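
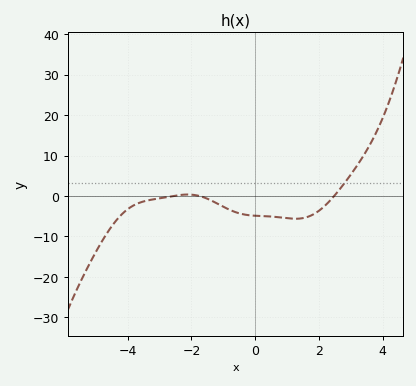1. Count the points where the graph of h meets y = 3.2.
1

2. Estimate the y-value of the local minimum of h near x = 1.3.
-5.63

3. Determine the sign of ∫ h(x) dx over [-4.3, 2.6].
negative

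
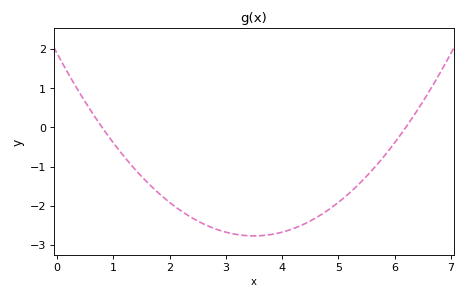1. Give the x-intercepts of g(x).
0.8, 6.2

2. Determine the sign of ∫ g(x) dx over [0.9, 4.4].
negative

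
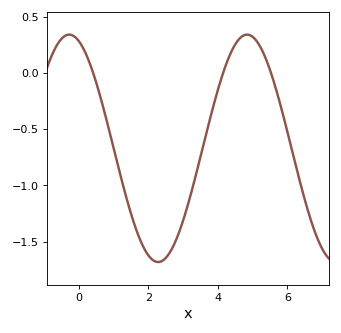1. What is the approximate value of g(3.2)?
-1.11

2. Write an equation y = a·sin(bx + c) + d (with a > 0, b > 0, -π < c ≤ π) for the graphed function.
y = 1.01sin(1.23x + 1.9) - 0.67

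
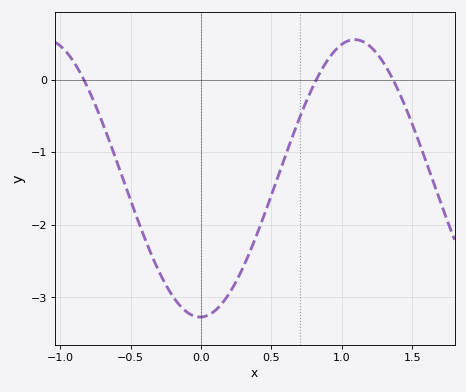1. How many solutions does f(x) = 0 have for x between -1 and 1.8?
3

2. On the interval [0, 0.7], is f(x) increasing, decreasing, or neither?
increasing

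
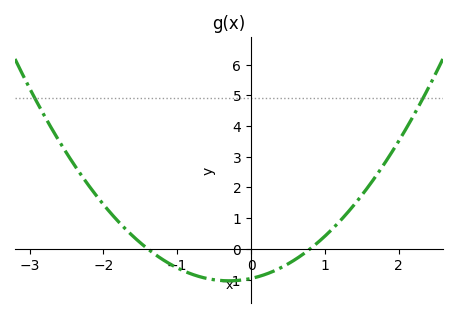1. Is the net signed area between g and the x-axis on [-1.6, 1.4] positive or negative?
negative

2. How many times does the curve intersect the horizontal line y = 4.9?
2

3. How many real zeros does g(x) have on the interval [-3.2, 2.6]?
2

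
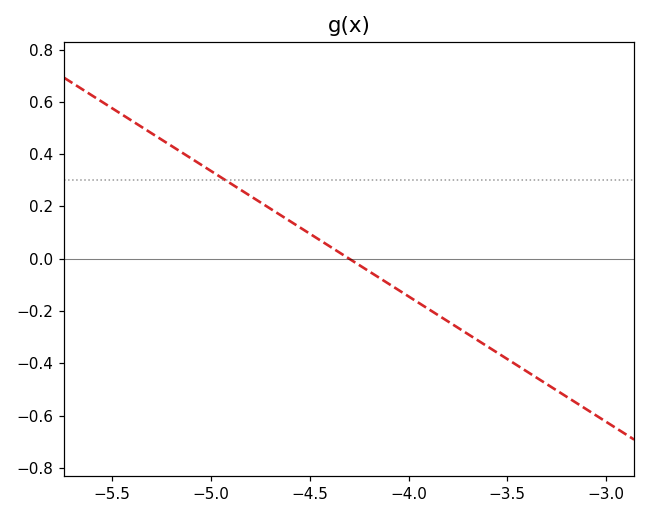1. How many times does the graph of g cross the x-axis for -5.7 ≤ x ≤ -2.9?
1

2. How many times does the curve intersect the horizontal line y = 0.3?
1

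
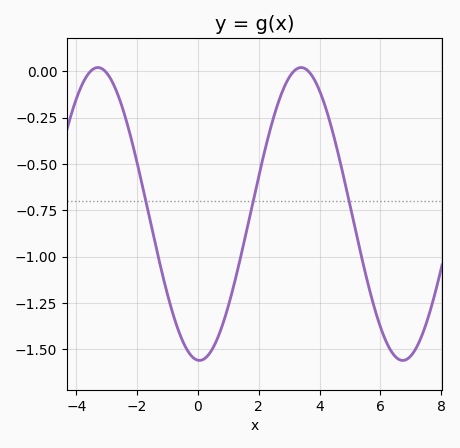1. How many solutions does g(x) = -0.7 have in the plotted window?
3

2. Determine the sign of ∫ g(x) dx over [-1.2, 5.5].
negative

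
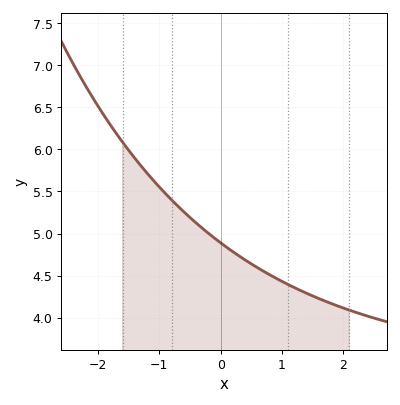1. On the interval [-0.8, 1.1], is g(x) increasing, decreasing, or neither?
decreasing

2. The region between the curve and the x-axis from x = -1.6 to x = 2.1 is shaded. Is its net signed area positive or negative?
positive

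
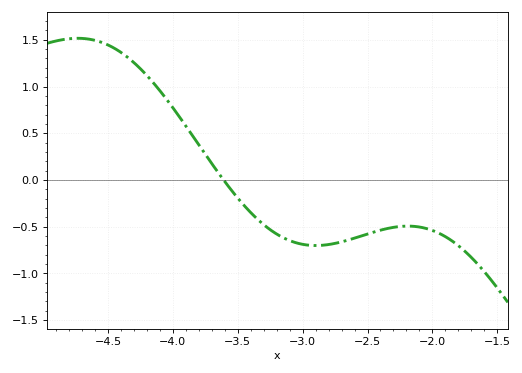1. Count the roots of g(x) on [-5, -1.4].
1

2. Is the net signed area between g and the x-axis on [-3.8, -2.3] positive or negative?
negative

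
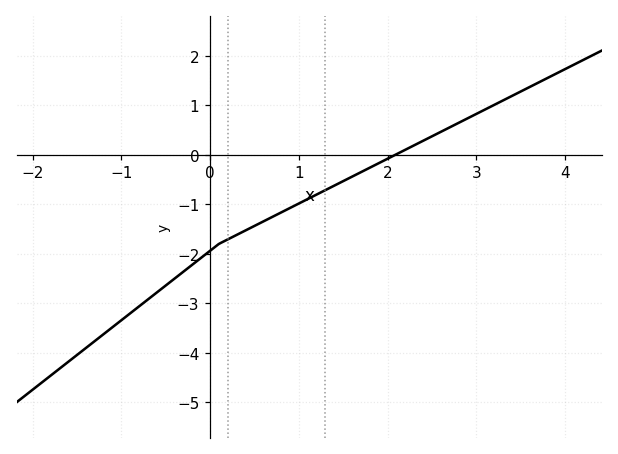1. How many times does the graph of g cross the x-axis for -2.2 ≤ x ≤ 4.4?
1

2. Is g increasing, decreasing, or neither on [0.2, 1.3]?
increasing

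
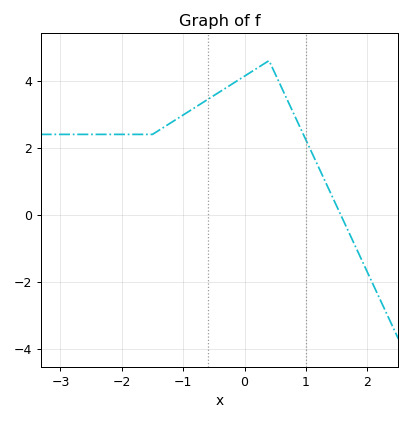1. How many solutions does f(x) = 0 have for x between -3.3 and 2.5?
1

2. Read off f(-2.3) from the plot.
2.4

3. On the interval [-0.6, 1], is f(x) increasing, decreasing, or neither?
neither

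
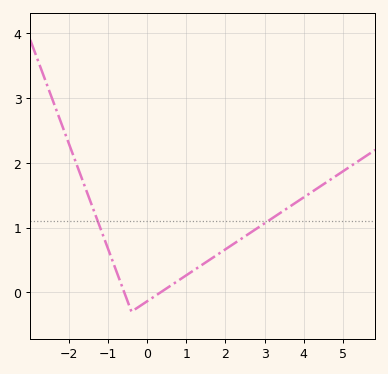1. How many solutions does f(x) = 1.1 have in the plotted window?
2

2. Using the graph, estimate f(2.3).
0.784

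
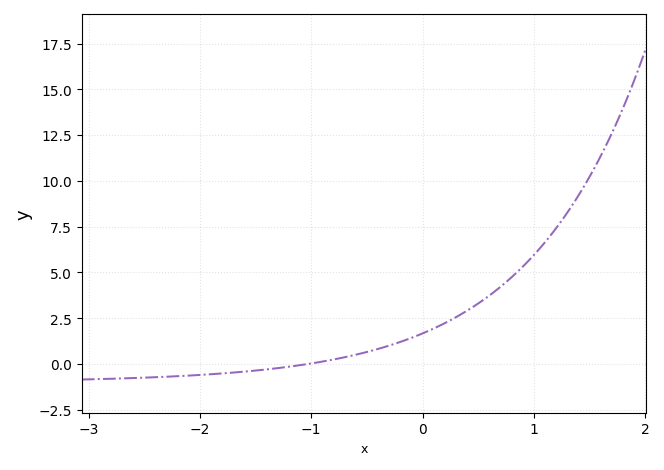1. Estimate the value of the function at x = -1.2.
0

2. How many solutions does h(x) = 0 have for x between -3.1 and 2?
1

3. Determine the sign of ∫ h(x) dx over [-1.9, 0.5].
positive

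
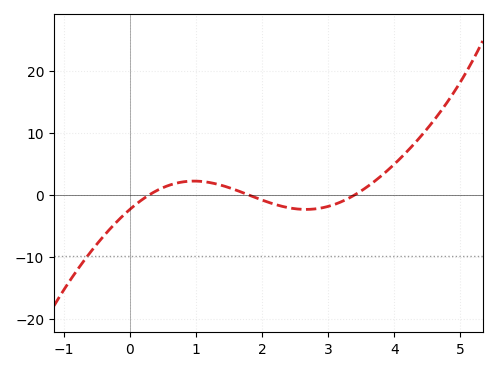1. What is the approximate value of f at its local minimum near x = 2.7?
-2.31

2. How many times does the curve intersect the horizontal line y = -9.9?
1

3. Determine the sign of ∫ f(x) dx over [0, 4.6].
positive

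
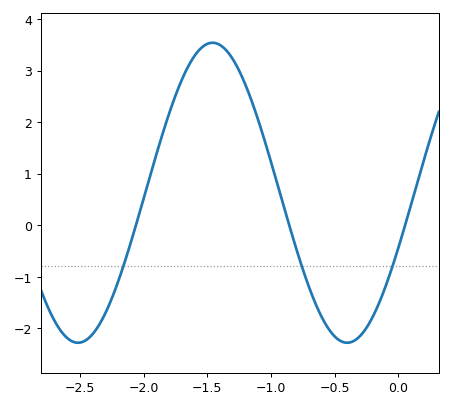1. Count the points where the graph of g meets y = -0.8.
3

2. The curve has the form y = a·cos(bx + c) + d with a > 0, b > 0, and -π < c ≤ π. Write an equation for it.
y = 2.91cos(3x - 1.9) + 0.63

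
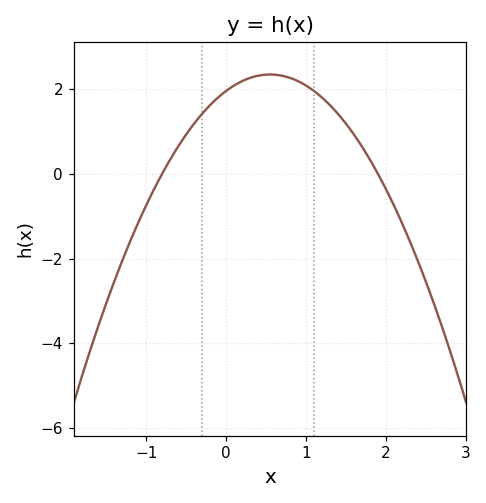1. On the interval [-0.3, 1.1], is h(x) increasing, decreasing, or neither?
neither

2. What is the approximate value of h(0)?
1.95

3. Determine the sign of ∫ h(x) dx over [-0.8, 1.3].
positive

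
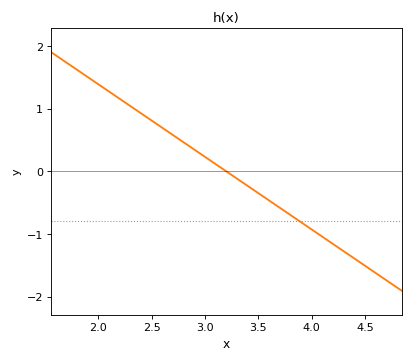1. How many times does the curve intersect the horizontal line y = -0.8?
1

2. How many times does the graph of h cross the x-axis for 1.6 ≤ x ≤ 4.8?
1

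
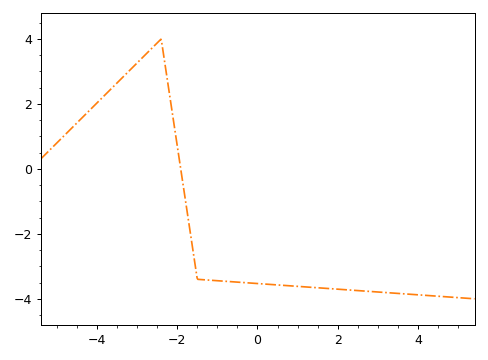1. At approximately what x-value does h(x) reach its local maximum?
-2.4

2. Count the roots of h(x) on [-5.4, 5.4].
1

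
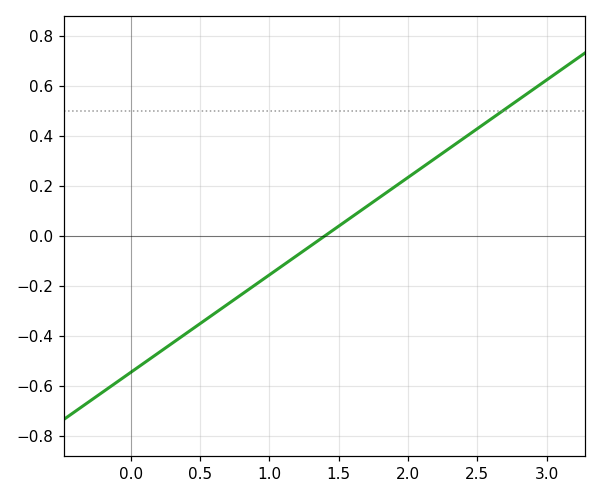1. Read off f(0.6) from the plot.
-0.312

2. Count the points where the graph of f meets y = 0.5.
1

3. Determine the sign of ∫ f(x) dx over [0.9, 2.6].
positive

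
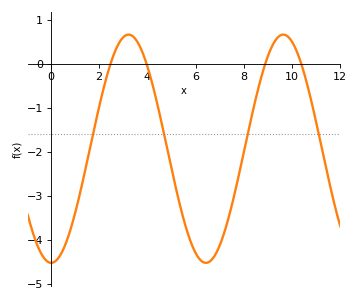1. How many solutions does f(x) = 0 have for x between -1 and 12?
4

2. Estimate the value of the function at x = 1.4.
-2.49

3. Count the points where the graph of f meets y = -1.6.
4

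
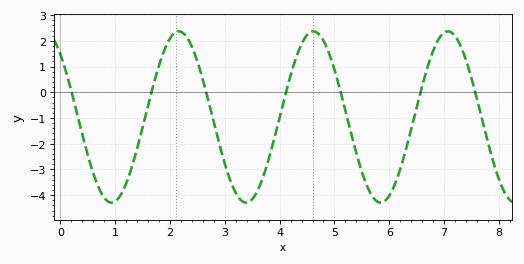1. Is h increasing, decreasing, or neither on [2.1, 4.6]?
neither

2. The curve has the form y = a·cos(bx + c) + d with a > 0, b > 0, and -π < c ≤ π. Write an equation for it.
y = 3.33cos(2.6x + 0.75) - 0.96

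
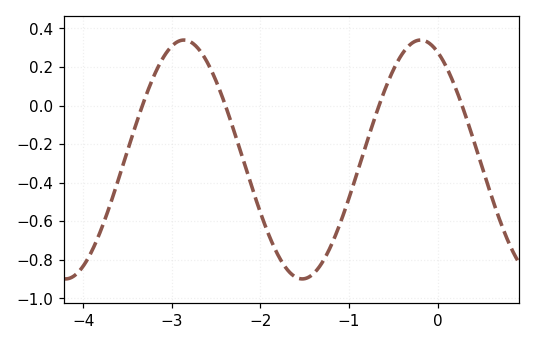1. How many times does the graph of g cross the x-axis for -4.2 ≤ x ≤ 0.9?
4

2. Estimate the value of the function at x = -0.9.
-0.34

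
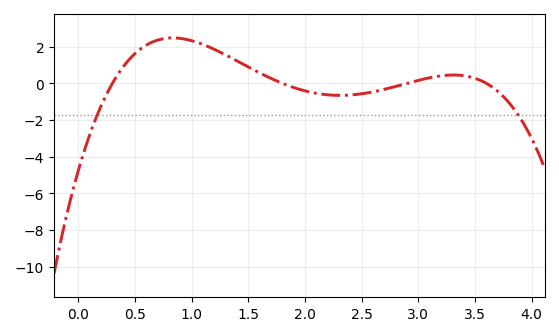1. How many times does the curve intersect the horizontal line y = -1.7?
2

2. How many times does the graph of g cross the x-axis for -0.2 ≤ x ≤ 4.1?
4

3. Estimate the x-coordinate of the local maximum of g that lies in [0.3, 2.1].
0.833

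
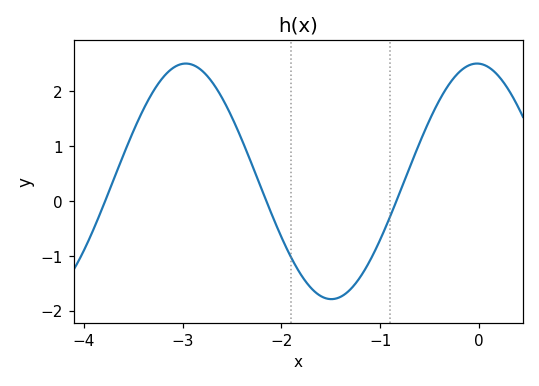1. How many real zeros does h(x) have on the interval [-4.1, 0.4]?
3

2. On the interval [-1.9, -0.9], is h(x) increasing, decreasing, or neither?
neither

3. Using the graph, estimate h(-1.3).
-1.6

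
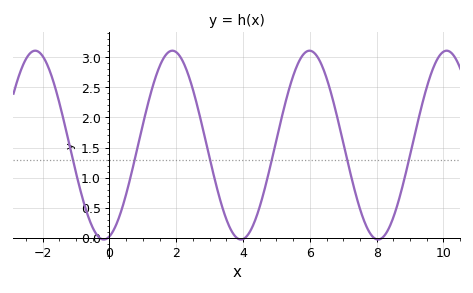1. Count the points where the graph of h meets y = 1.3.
6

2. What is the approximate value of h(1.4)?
2.7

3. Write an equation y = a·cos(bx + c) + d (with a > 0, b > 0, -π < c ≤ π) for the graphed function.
y = 1.57cos(1.5x - 2.9) + 1.54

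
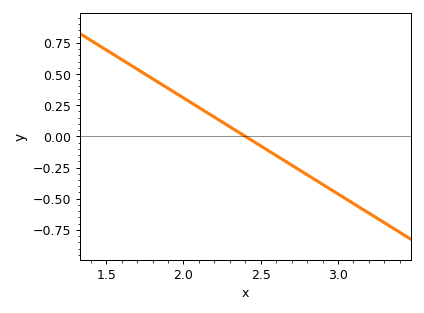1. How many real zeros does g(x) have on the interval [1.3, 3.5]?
1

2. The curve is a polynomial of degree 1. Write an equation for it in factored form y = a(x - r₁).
y = -0.77(x - 2.4)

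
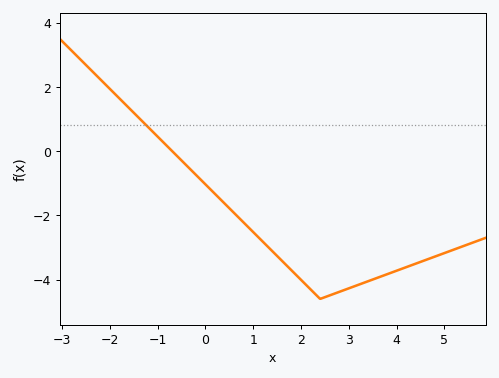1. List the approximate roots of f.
-0.6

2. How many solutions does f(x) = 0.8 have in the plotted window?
1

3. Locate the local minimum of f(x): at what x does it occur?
2.4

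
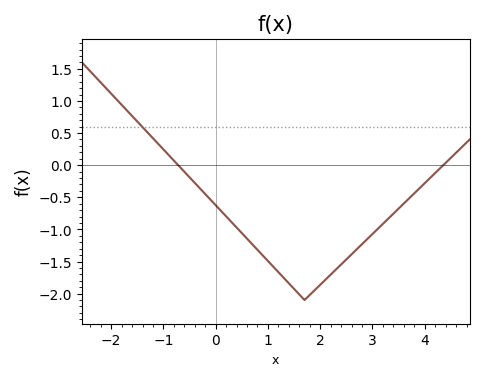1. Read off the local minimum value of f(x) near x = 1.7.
-2.1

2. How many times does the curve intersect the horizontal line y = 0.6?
1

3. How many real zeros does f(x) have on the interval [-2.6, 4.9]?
2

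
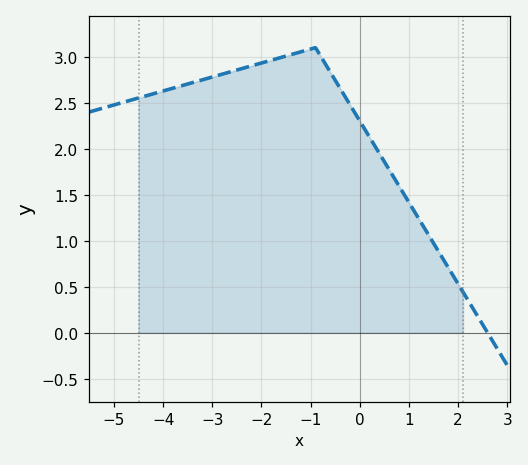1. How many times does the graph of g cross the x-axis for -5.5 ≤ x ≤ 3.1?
1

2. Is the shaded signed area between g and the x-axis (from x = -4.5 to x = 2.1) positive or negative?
positive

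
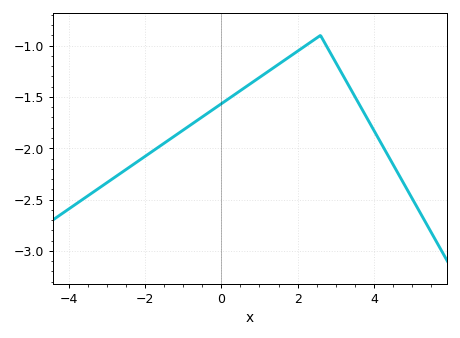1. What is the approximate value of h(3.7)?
-1.63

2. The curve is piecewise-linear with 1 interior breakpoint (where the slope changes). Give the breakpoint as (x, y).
(2.6, -0.9)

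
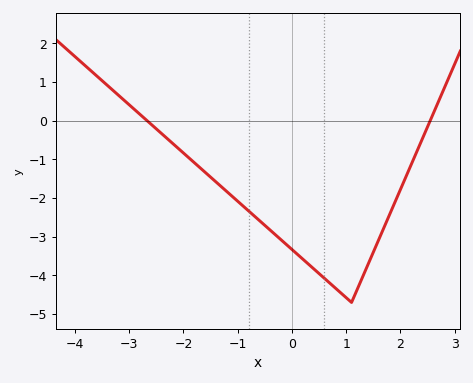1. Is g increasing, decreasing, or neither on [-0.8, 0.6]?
decreasing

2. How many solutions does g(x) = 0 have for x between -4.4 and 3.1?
2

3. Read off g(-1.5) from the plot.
-1.46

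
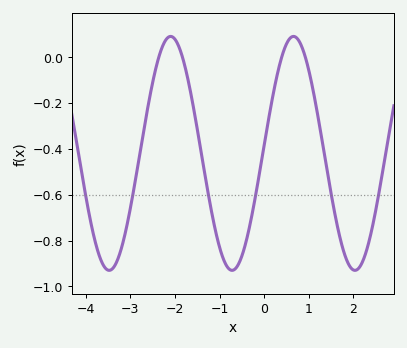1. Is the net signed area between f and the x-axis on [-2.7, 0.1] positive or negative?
negative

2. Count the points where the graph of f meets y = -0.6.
6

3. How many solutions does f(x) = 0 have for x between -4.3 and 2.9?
4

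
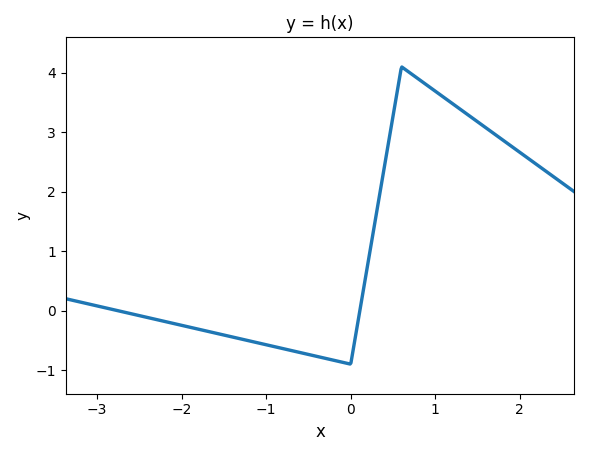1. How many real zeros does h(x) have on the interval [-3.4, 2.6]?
2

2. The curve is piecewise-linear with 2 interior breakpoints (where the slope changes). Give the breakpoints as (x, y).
(0, -0.9); (0.6, 4.1)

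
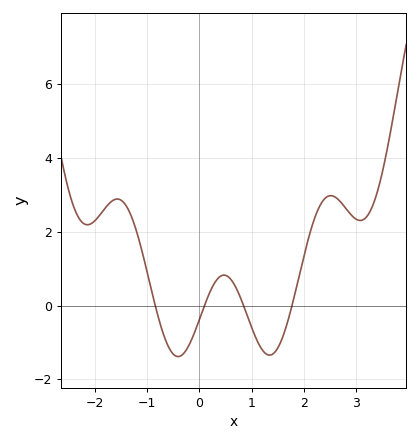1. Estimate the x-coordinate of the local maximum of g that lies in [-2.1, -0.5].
-1.6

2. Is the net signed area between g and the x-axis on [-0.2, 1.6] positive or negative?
negative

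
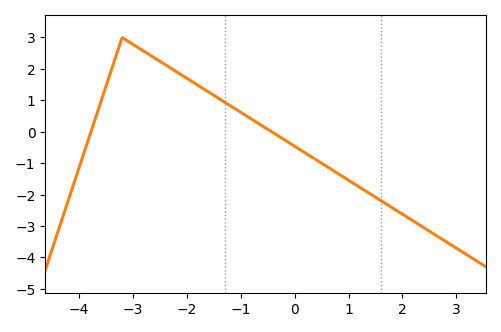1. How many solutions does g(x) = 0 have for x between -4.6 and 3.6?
2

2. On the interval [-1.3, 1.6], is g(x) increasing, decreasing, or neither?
decreasing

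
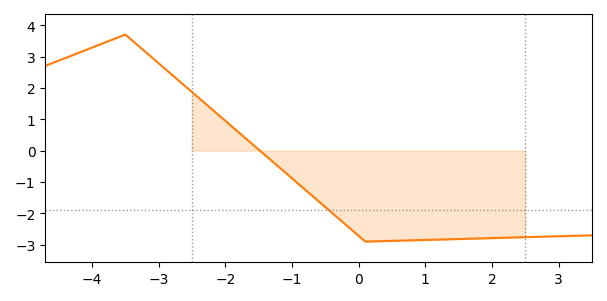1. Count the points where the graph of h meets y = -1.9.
1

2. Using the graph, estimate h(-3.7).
3.5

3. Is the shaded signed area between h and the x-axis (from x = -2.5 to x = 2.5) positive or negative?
negative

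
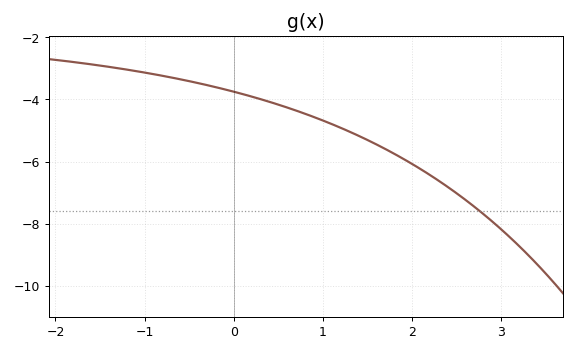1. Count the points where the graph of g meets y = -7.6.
1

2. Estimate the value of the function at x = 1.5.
-5.4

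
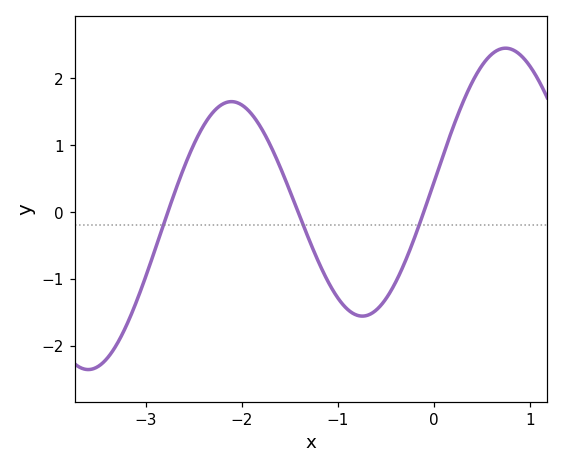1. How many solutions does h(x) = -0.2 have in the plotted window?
3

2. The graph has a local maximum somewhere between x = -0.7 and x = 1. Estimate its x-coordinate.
0.747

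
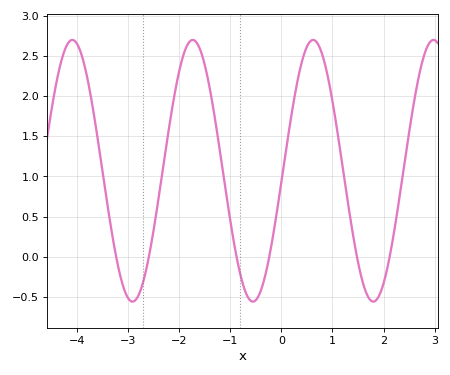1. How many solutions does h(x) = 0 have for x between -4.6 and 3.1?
6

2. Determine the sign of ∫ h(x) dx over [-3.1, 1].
positive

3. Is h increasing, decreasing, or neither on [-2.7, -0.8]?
neither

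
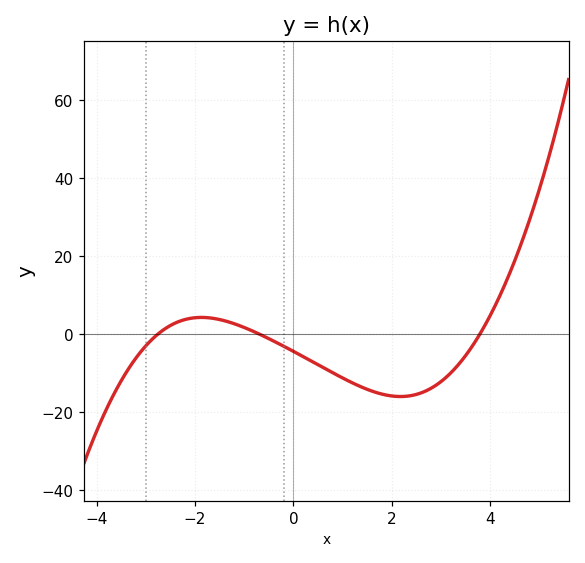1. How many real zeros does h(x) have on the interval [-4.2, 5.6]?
3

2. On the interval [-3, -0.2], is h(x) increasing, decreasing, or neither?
neither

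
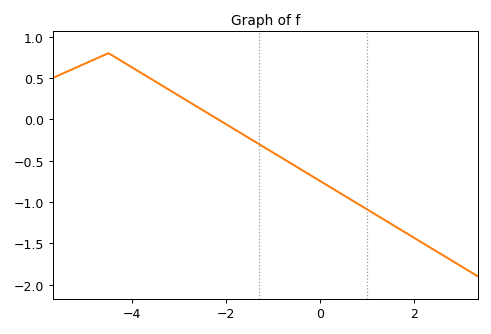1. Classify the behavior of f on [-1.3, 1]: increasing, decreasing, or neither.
decreasing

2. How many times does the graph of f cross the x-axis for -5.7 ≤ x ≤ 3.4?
1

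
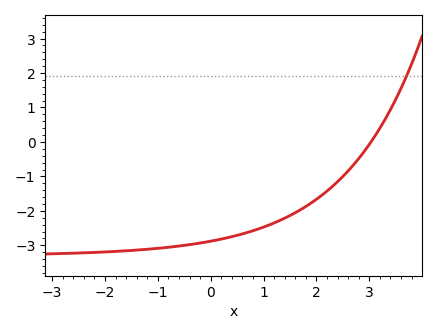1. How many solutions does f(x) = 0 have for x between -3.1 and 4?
1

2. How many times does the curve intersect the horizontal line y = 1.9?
1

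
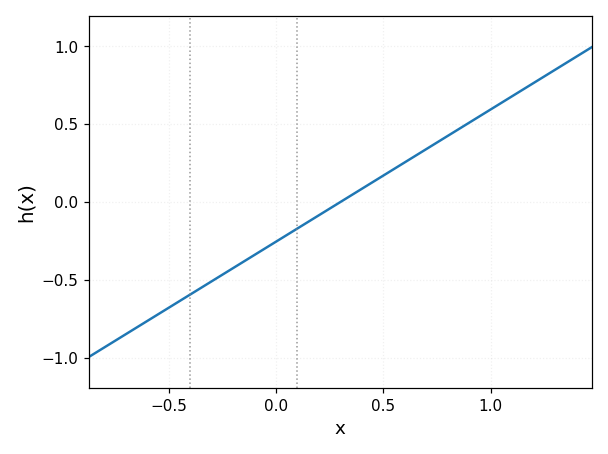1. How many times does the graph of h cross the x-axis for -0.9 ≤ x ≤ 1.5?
1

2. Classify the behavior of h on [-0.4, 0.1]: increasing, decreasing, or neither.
increasing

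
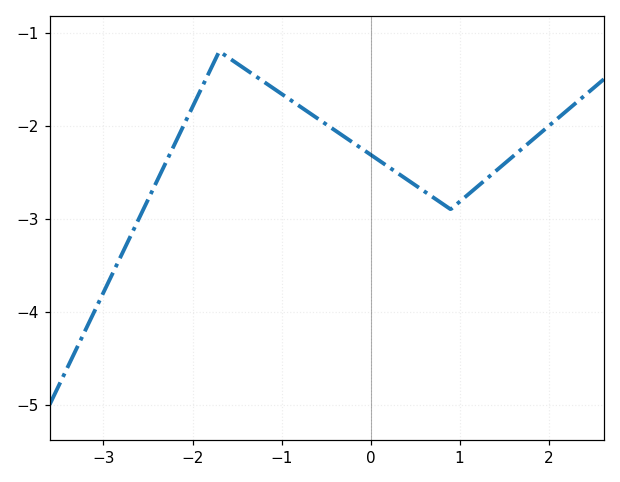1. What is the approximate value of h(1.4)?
-2.49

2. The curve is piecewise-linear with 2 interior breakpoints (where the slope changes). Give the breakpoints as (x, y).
(-1.7, -1.2); (0.9, -2.9)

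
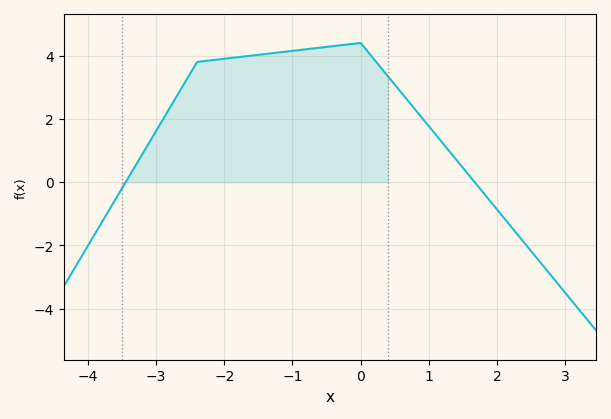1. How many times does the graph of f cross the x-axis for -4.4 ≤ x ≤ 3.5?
2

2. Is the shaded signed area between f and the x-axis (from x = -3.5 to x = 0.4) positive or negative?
positive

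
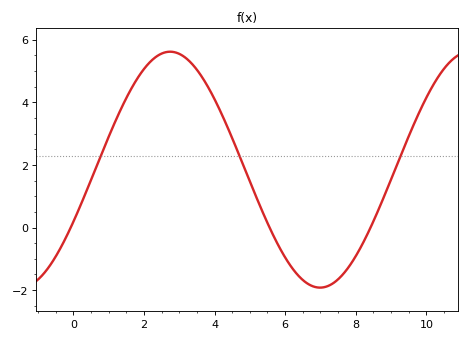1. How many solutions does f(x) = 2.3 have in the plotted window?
3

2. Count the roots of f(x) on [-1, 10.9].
3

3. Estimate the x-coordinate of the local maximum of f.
2.8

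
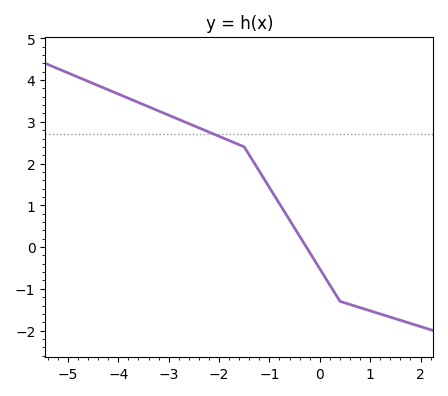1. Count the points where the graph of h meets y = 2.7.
1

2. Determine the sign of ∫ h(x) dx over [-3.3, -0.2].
positive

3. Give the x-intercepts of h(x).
-0.2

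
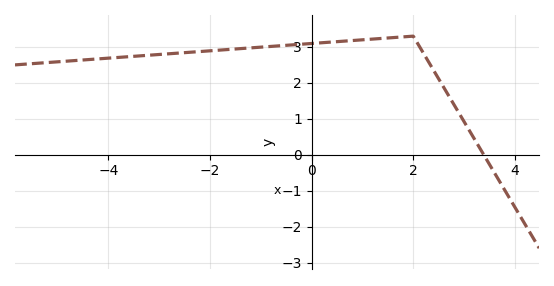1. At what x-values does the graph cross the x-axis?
3.39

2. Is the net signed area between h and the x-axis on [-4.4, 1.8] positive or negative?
positive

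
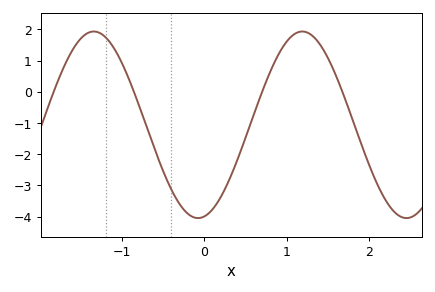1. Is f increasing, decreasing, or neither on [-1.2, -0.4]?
decreasing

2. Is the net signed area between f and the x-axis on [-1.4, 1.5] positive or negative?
negative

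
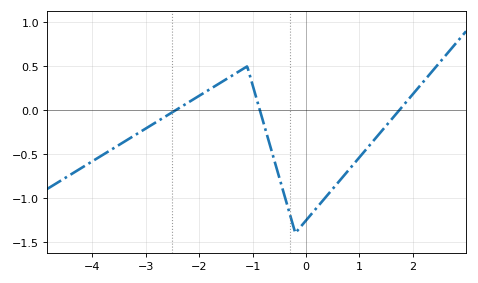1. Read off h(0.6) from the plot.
-0.8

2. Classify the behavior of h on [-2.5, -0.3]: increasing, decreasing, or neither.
neither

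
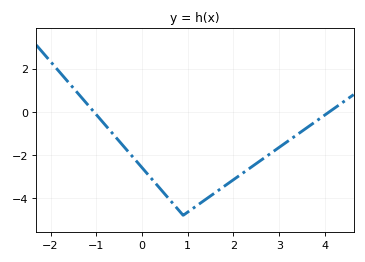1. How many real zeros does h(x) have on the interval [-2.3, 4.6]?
2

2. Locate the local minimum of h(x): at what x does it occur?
0.901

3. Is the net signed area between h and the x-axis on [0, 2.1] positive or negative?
negative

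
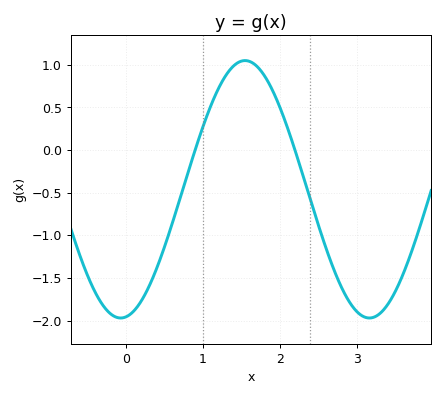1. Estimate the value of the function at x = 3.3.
-1.9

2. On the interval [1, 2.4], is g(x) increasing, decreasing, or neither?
neither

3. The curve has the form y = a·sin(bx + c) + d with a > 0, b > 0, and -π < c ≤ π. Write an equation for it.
y = 1.51sin(1.9x - 1.4) - 0.46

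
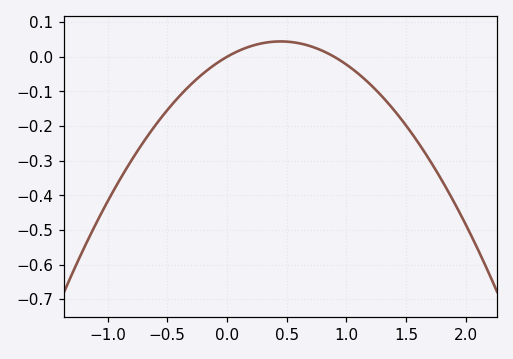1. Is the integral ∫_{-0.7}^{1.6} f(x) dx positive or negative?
negative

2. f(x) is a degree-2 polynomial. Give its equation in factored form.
y = -0.22(x - 0)(x - 0.9)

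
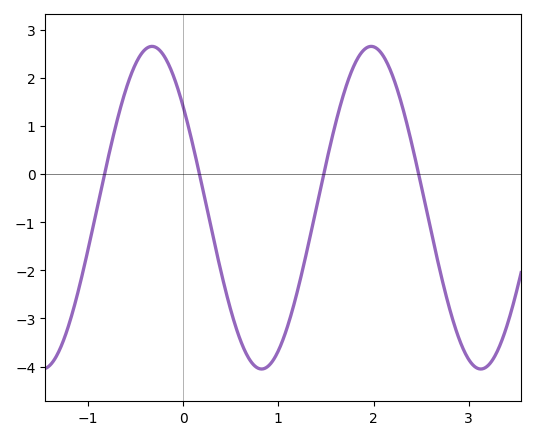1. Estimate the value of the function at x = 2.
2.6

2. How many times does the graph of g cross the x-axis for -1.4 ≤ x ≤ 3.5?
4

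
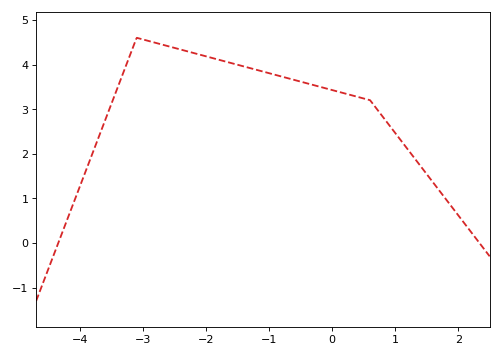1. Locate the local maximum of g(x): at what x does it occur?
-3.1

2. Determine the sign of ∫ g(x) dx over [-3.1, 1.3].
positive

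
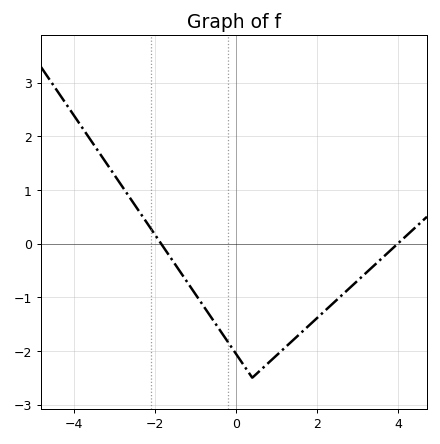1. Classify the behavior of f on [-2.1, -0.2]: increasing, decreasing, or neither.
decreasing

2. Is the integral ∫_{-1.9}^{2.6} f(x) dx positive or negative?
negative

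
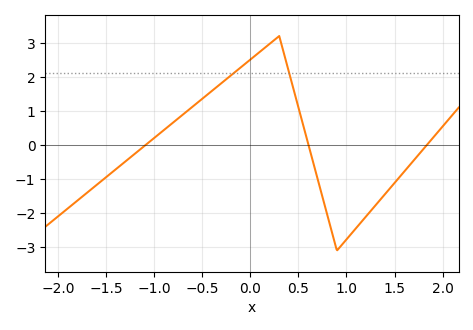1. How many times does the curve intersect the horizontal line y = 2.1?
2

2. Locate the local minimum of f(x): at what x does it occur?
0.901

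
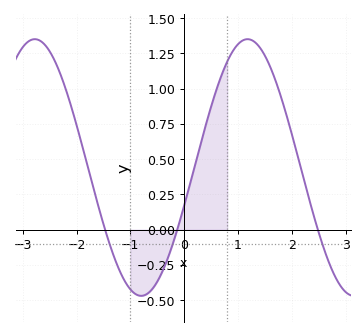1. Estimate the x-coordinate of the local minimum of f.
-0.8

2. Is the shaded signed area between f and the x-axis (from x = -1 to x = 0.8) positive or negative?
positive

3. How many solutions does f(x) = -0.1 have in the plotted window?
3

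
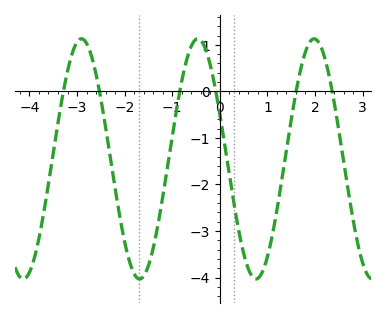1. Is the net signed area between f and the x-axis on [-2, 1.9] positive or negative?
negative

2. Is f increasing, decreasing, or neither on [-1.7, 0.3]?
neither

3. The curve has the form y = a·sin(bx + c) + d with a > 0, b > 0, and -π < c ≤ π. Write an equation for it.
y = 2.58sin(2.6x + 2.8) - 1.45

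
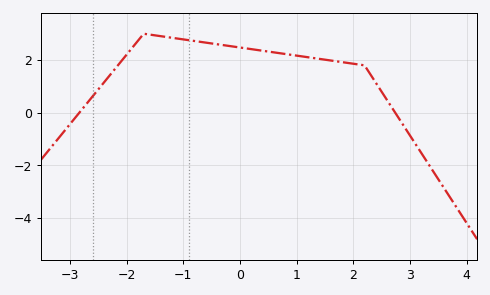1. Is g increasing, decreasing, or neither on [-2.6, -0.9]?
neither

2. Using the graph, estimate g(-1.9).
2.47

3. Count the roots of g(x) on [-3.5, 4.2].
2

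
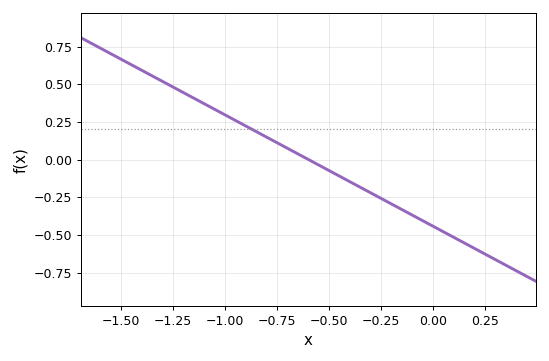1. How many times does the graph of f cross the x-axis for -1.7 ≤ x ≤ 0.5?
1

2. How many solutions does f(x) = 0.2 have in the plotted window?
1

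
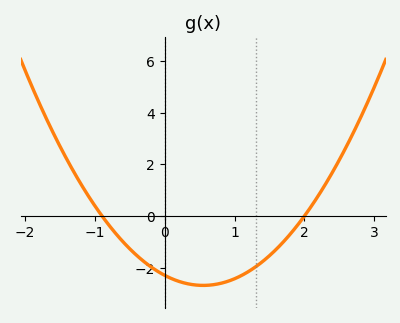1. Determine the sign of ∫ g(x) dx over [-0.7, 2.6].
negative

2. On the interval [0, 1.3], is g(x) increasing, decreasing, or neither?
neither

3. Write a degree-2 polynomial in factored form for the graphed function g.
y = 1.28(x + 0.9)(x - 2)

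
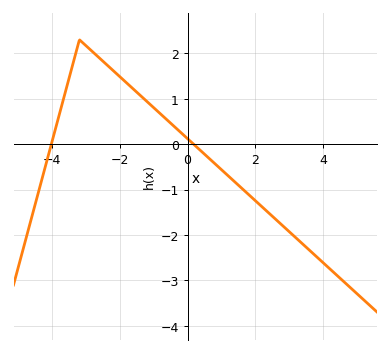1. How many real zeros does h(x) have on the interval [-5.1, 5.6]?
2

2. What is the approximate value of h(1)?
-0.6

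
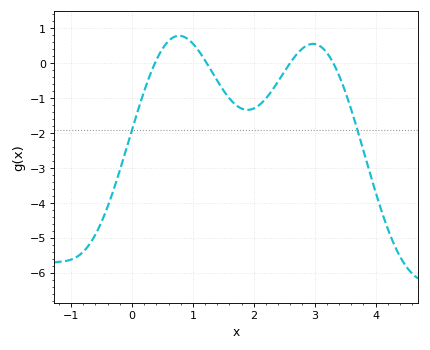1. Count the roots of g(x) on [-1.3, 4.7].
4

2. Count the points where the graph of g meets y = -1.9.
2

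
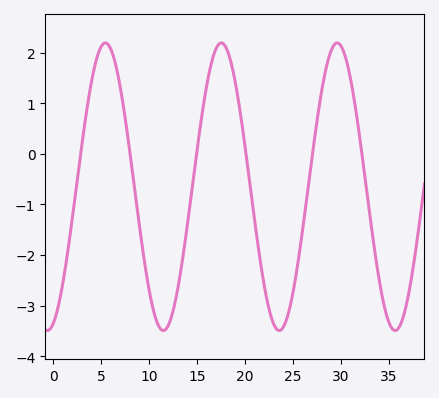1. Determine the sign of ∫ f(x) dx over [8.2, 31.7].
negative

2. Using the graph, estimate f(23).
-3.4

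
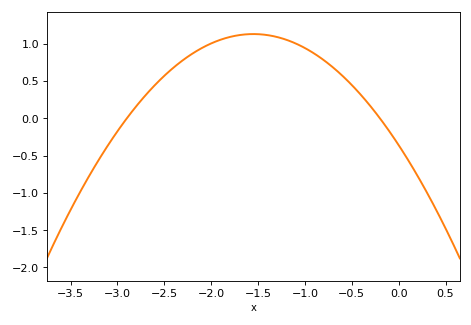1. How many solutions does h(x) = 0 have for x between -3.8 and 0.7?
2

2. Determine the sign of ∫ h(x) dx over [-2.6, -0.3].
positive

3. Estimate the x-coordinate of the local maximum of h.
-1.55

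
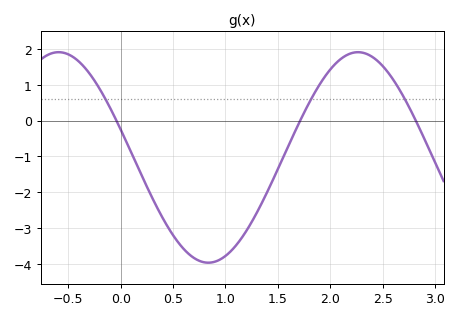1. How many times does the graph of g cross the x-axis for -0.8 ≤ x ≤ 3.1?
3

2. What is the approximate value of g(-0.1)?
0.4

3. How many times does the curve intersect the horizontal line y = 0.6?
3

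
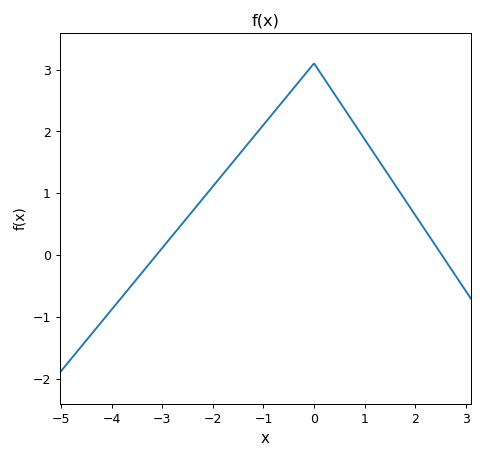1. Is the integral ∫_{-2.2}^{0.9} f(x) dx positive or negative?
positive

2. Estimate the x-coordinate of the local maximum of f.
0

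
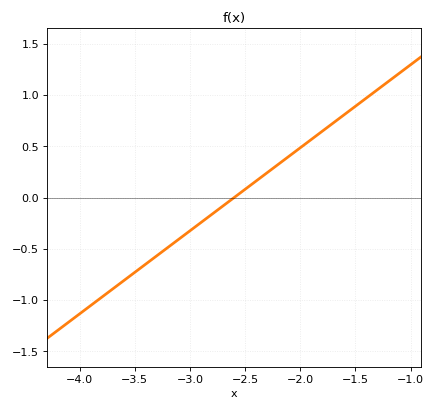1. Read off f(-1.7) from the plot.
0.729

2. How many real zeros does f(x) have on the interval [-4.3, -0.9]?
1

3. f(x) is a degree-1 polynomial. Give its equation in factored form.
y = 0.81(x + 2.6)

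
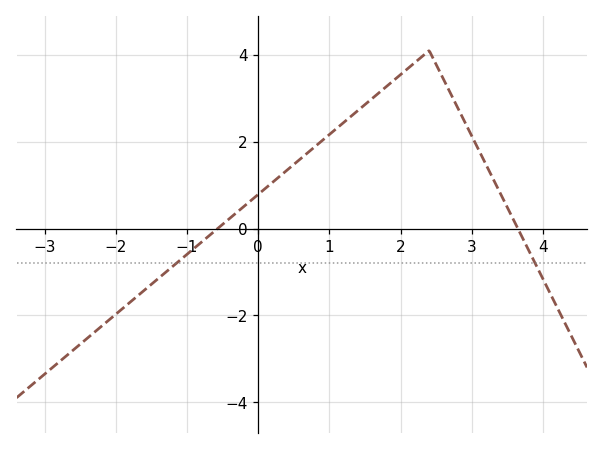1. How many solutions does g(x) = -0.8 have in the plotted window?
2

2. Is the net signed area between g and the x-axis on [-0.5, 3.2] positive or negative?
positive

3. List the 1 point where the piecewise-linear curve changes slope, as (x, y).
(2.4, 4.1)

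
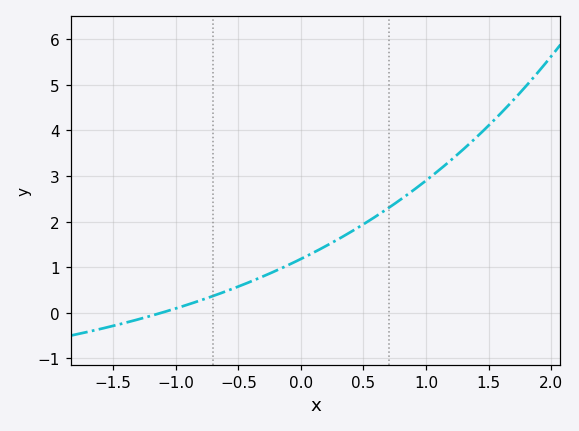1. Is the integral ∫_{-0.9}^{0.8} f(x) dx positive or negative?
positive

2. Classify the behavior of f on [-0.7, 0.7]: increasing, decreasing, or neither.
increasing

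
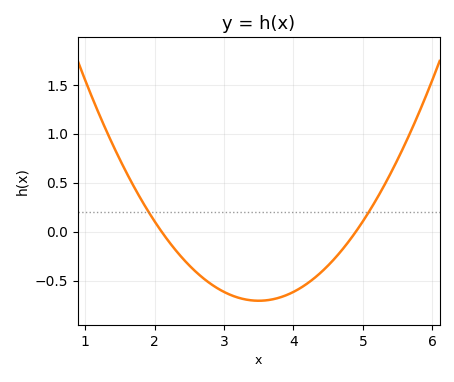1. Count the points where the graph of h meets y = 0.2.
2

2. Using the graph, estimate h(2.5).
-0.346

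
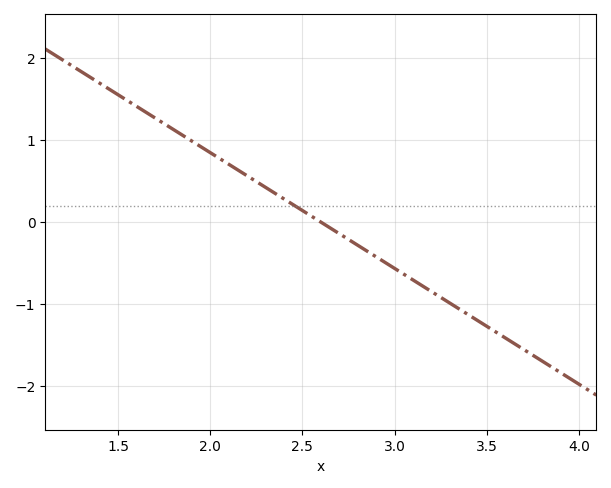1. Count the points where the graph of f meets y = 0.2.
1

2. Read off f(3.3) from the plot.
-0.987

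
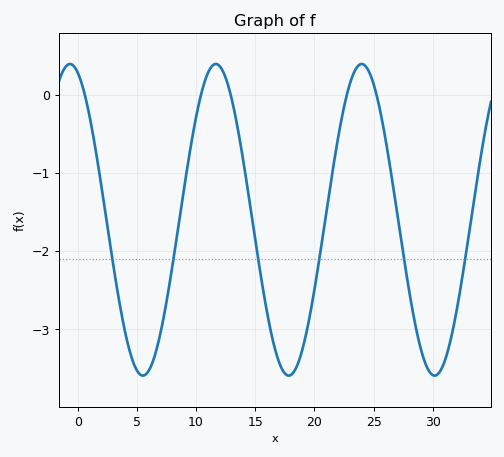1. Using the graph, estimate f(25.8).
-0.398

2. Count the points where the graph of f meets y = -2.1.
6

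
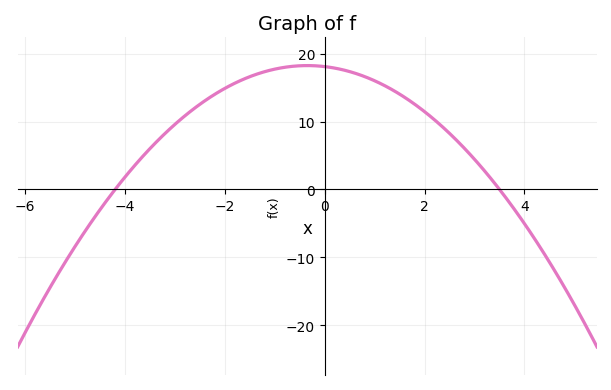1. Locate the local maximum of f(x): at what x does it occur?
-0.35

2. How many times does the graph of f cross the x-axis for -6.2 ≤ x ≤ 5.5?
2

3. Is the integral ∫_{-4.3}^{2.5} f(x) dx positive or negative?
positive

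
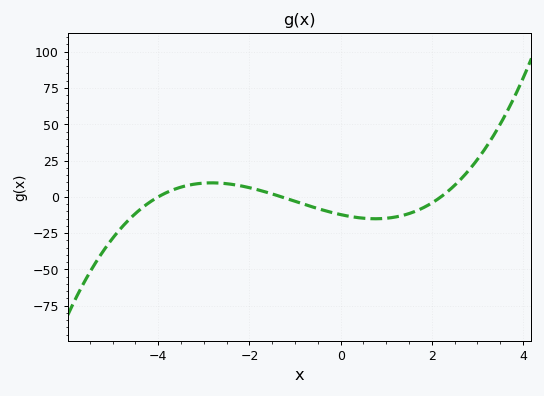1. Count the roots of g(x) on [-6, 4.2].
3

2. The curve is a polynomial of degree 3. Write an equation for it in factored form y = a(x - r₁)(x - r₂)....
y = 1.07(x + 4)(x + 1.3)(x - 2.2)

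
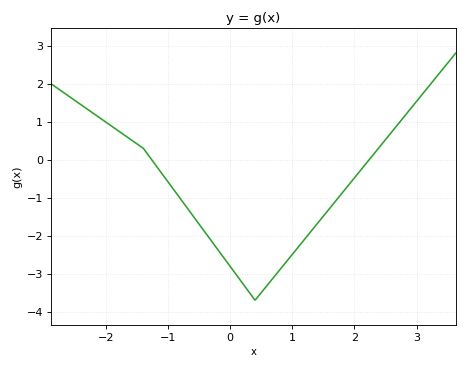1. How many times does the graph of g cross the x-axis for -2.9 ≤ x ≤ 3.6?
2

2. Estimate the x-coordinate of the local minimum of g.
0.4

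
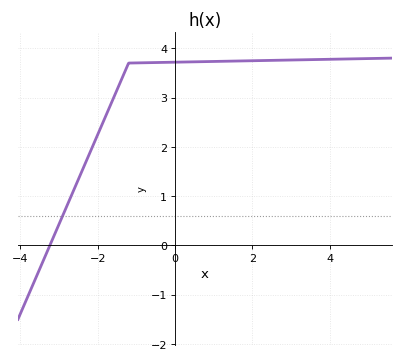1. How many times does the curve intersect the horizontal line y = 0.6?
1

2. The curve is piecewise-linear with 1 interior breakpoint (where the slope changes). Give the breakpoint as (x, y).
(-1.2, 3.7)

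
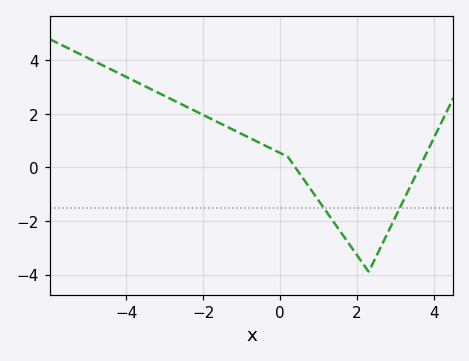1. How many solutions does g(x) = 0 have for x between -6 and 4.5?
2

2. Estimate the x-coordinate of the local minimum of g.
2.4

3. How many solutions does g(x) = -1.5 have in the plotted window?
2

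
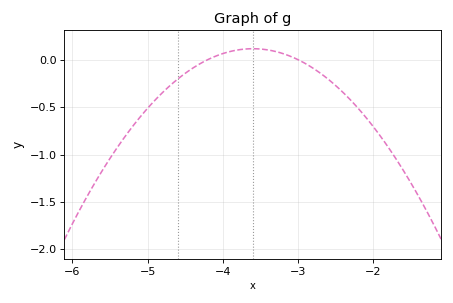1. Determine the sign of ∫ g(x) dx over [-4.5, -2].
negative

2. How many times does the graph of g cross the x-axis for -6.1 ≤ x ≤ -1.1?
2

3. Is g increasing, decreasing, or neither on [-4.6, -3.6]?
increasing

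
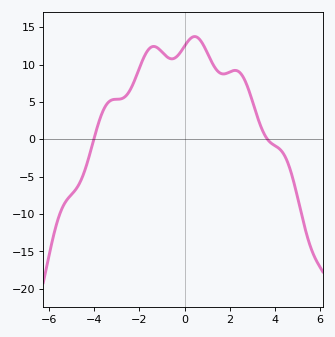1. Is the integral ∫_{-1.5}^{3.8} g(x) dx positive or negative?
positive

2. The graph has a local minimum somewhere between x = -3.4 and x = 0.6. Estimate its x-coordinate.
-0.6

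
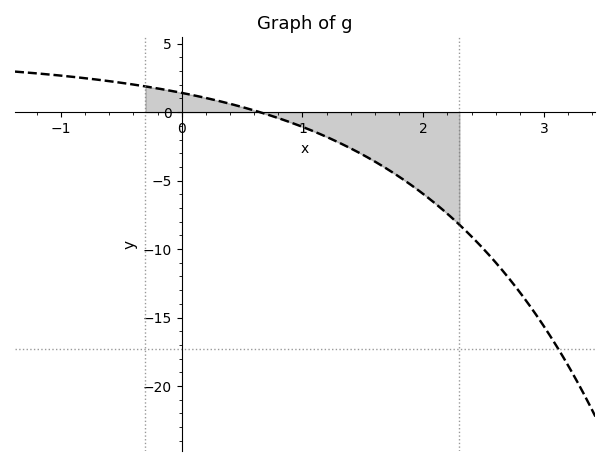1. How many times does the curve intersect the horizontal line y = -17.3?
1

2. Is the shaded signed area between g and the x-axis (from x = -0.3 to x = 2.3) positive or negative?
negative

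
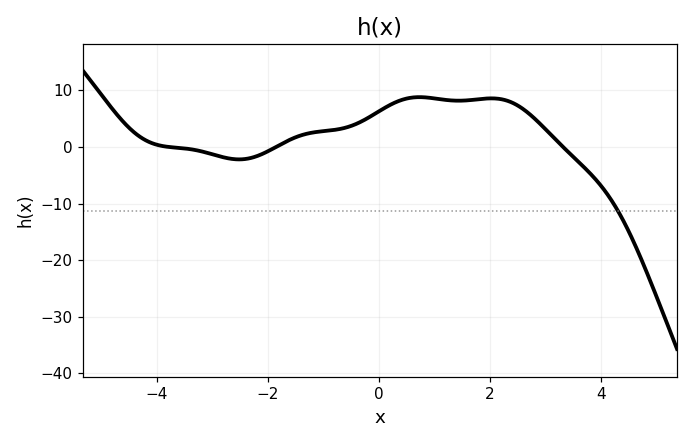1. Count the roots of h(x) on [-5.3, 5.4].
3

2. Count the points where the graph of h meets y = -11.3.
1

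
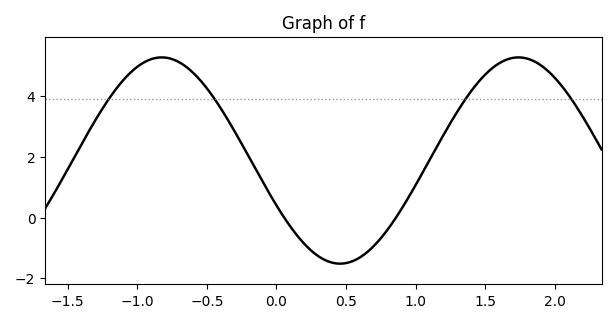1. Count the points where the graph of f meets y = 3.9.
4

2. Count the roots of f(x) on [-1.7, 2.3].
2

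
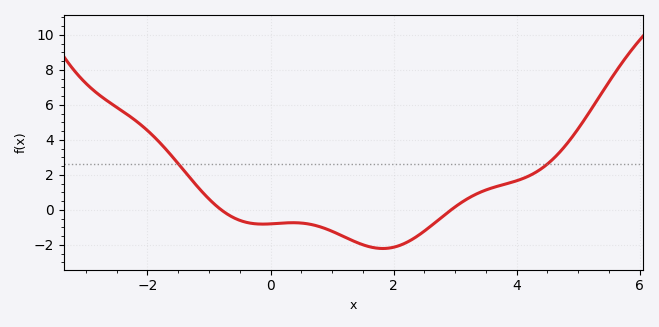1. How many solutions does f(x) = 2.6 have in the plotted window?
2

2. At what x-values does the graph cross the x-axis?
-0.8, 2.94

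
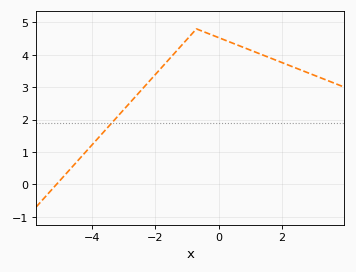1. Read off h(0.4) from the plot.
4.38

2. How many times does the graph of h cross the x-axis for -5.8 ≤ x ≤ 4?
1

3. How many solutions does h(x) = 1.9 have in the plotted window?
1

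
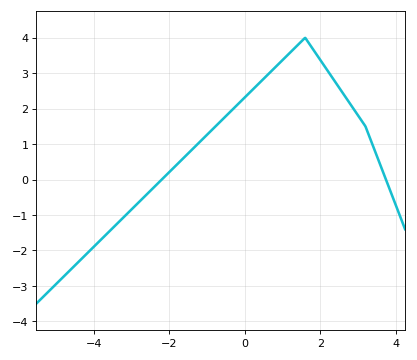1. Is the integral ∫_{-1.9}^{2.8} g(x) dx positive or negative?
positive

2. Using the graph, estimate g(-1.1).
1.16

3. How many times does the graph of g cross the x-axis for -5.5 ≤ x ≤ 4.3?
2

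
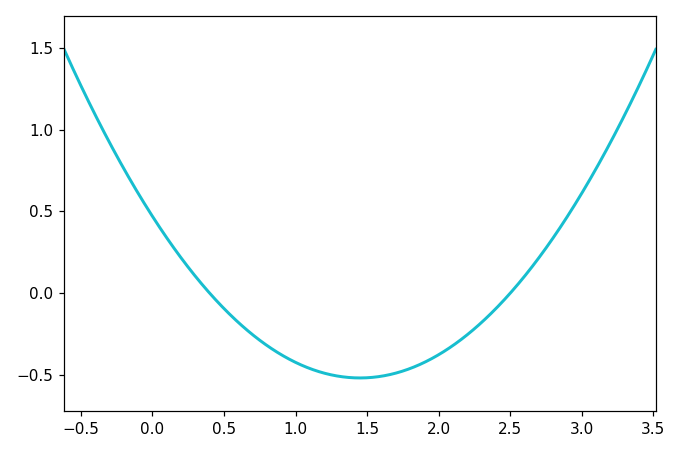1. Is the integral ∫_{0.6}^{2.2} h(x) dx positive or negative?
negative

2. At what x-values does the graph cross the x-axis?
0.4, 2.5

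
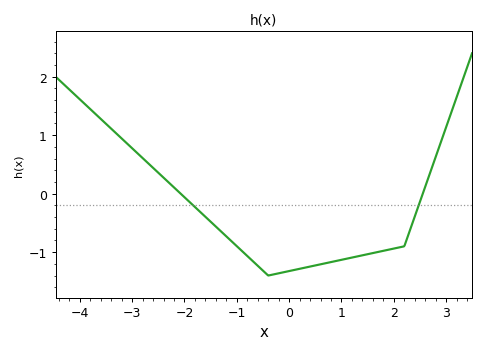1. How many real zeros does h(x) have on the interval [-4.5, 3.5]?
2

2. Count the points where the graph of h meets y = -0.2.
2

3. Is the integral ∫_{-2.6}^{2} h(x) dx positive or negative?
negative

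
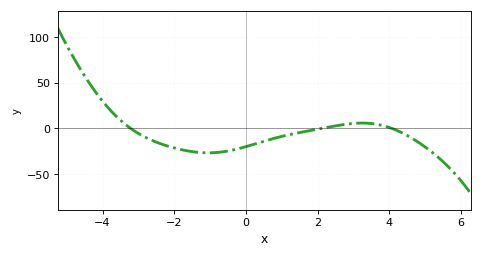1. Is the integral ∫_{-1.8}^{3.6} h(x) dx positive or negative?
negative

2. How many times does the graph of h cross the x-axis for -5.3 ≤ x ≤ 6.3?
3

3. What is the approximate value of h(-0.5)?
-25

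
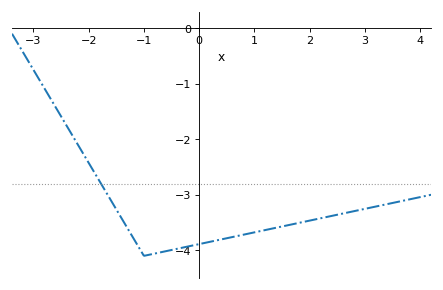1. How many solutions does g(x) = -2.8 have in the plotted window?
1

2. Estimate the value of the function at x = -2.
-2.4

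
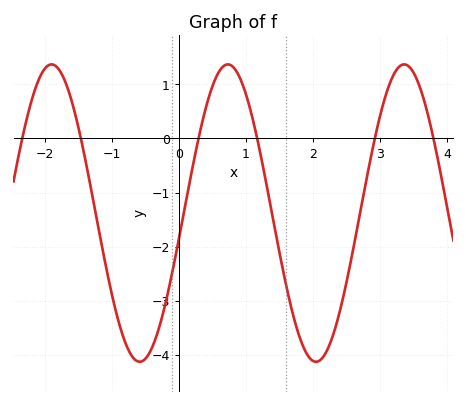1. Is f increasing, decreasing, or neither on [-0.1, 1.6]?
neither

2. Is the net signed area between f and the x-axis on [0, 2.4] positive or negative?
negative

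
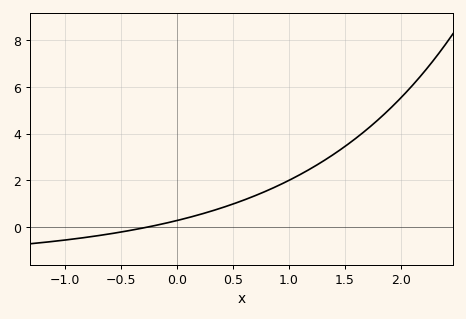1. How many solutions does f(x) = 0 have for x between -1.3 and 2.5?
1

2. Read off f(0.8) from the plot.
1.54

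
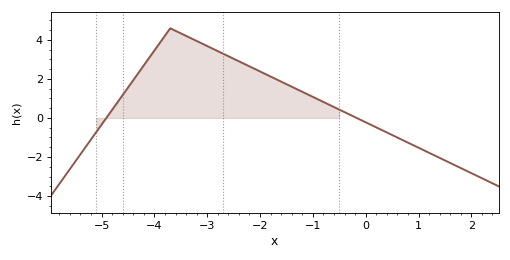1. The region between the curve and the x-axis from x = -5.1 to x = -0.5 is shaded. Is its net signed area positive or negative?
positive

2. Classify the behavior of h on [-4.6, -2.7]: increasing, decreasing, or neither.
neither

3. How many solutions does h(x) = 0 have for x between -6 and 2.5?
2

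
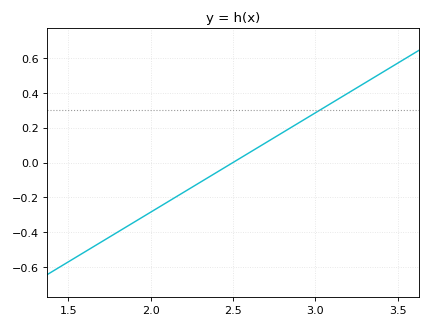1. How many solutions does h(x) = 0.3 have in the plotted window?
1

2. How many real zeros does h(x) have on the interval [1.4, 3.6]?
1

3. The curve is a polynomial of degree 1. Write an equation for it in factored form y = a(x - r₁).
y = 0.57(x - 2.5)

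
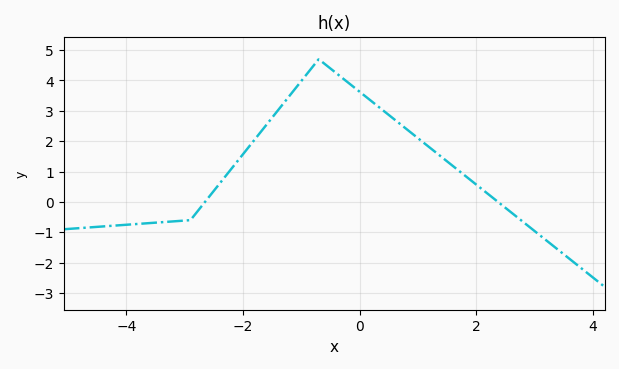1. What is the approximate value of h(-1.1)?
3.74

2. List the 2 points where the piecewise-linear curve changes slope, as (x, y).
(-2.9, -0.6); (-0.7, 4.7)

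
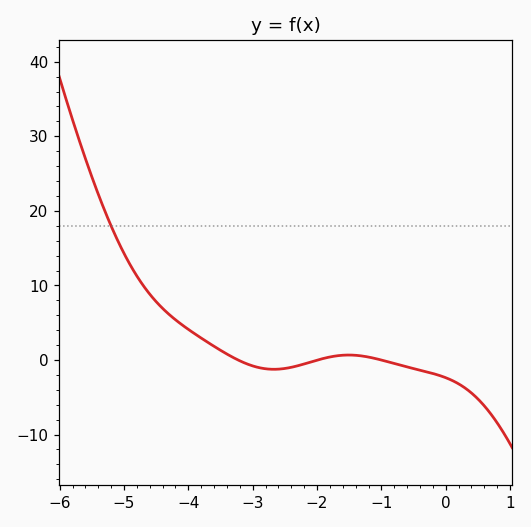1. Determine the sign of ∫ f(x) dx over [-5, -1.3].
positive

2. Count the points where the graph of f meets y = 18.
1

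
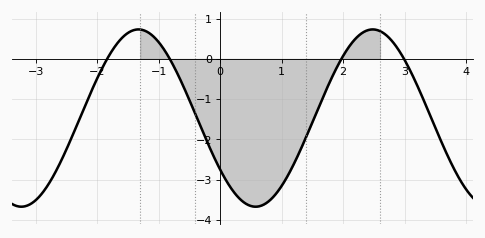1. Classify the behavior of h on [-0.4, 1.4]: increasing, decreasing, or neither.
neither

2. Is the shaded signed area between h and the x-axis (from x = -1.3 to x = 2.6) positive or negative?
negative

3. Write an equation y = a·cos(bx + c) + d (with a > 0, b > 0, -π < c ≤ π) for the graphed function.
y = 2.2cos(1.6x + 2.2) - 1.47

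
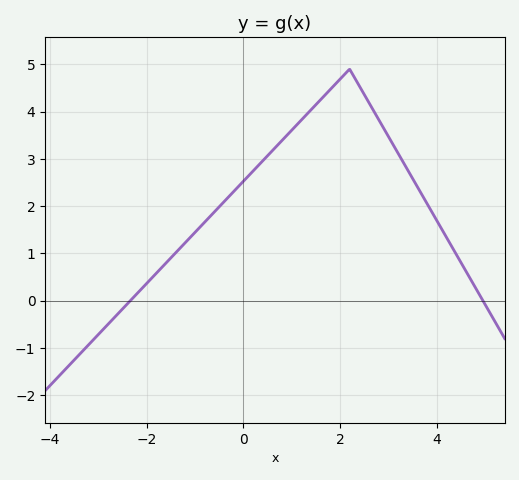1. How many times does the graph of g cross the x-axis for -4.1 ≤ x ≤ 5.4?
2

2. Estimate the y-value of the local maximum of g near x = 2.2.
4.9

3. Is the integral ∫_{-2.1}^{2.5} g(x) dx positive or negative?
positive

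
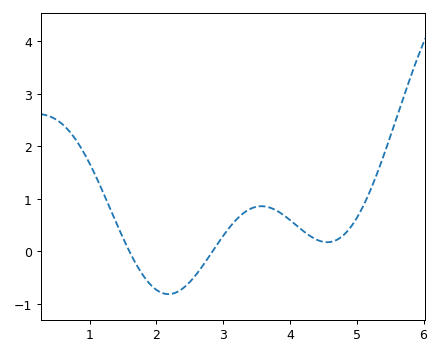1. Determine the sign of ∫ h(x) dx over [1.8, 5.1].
positive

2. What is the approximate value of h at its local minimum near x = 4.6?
0.2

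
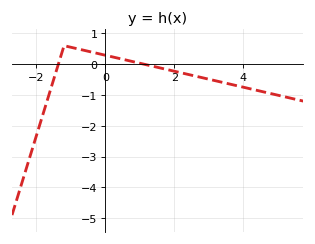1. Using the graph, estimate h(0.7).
0.107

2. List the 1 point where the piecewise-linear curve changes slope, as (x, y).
(-1.2, 0.6)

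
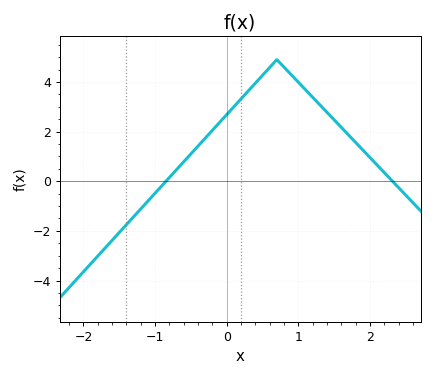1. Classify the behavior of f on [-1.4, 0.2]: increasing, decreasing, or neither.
increasing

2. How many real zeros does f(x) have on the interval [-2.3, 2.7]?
2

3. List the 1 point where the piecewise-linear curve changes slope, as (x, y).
(0.7, 4.9)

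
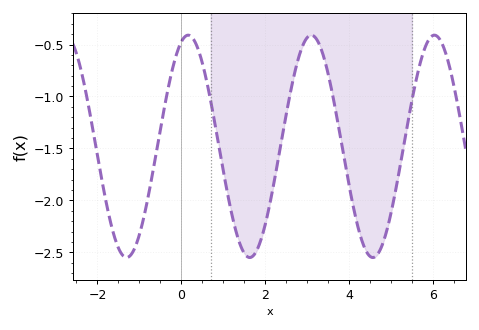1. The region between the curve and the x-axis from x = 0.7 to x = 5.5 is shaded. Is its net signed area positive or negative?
negative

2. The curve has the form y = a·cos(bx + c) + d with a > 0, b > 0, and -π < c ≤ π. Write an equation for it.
y = 1.07cos(2.1x - 0.35) - 1.48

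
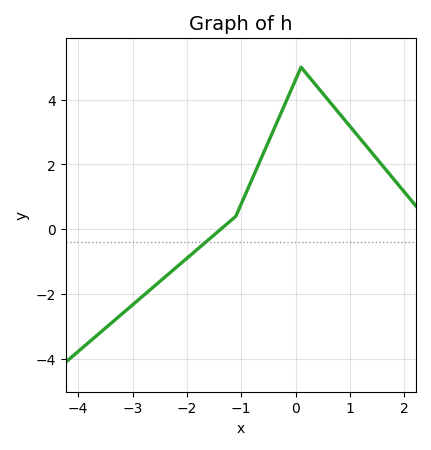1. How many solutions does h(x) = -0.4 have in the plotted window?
1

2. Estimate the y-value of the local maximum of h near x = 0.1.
5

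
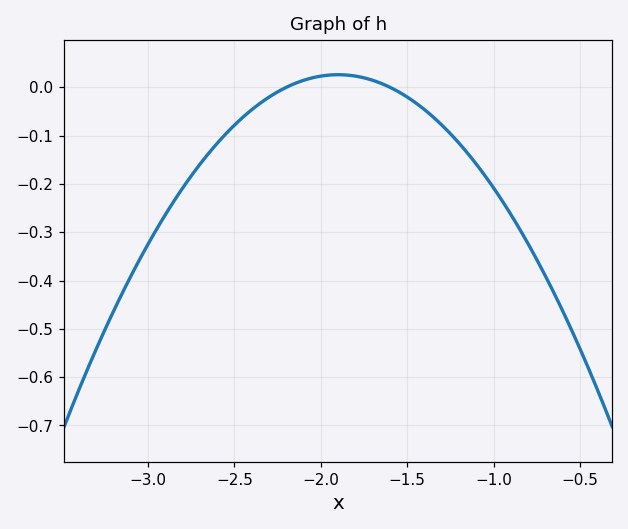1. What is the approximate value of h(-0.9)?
-0.264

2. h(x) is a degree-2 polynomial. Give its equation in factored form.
y = -0.29(x + 2.2)(x + 1.6)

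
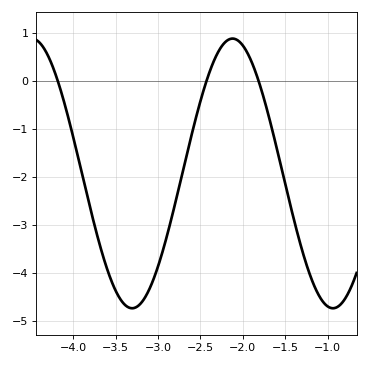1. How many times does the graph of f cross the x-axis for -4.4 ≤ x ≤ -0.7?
3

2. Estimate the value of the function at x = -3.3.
-4.74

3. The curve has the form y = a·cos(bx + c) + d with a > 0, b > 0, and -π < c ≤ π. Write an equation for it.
y = 2.81cos(2.65x - 0.662) - 1.93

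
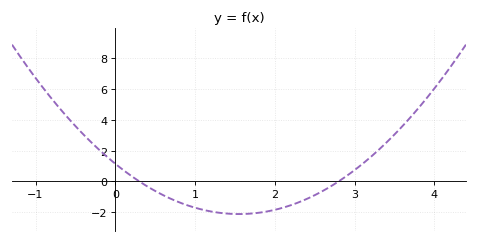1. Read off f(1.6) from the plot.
-2.12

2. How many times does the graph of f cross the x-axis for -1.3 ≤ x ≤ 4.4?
2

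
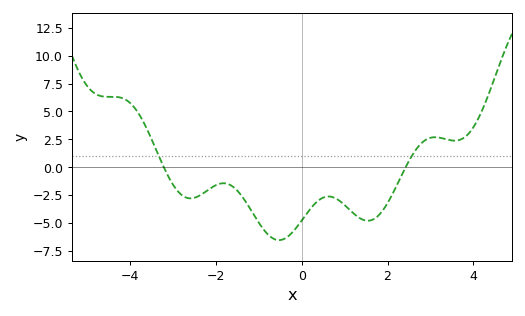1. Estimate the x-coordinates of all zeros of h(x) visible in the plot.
-3.22, 2.42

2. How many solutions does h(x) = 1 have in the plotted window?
2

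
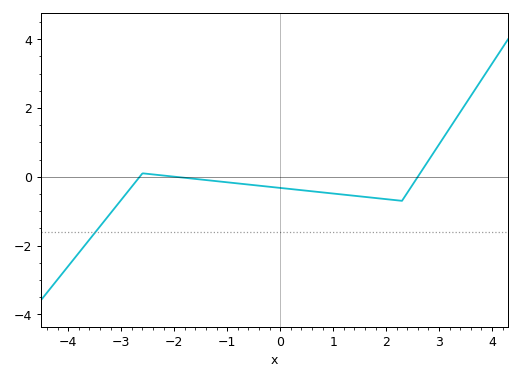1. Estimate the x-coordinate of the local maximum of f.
-2.6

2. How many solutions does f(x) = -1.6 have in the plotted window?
1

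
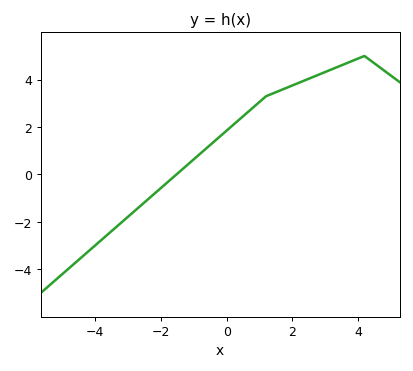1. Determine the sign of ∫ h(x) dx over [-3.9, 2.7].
positive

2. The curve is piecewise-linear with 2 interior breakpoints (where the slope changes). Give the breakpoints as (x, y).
(1.2, 3.3); (4.2, 5)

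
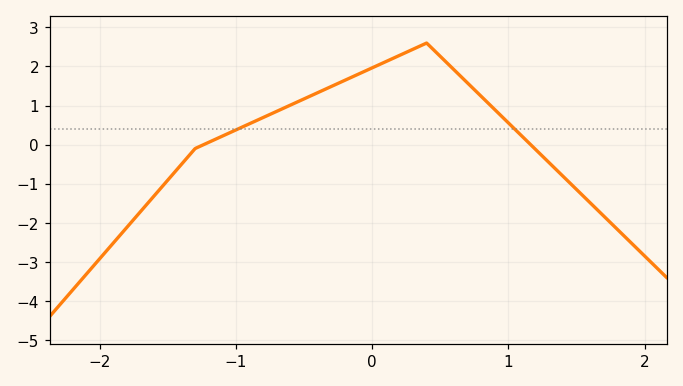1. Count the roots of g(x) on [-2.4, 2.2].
2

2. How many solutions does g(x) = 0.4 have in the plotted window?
2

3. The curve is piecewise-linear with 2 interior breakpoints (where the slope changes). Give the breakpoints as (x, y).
(-1.3, -0.1); (0.4, 2.6)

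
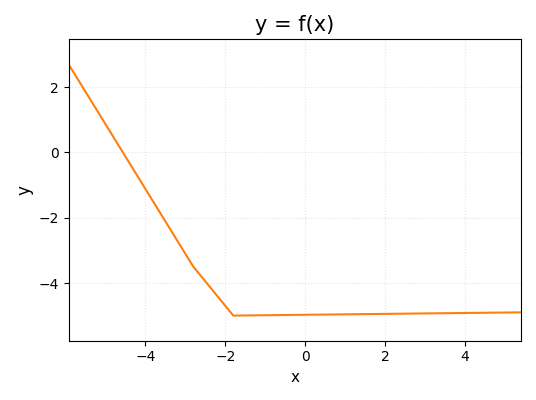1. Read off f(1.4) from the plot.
-5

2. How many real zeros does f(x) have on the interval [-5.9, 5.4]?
1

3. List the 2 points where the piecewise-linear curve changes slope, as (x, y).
(-2.8, -3.5); (-1.8, -5)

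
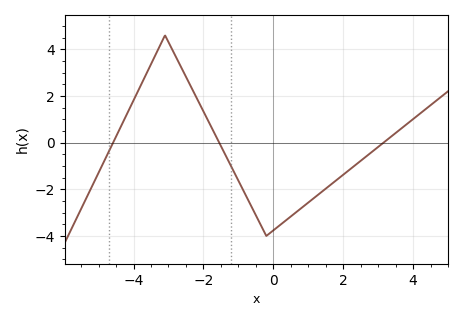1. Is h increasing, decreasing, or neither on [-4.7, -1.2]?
neither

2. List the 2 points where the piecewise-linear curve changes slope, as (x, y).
(-3.1, 4.6); (-0.2, -4)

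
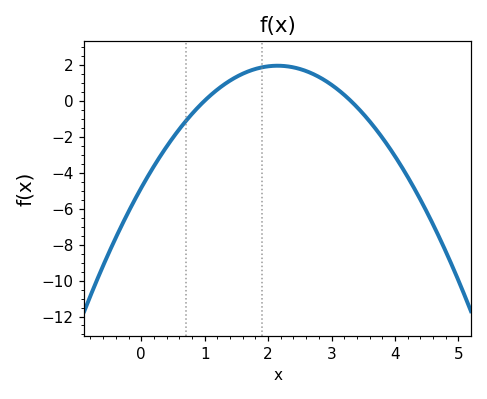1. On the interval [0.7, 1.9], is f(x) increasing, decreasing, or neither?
increasing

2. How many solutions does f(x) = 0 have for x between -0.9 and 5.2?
2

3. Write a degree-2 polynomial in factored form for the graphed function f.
y = -1.47(x - 1)(x - 3.3)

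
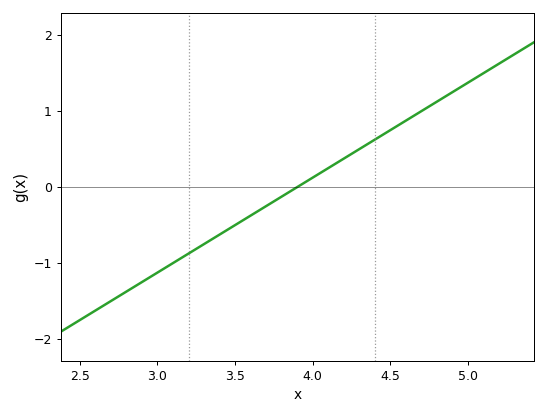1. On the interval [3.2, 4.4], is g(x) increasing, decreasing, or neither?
increasing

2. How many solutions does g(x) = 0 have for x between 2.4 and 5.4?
1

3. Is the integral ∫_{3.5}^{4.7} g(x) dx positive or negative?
positive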